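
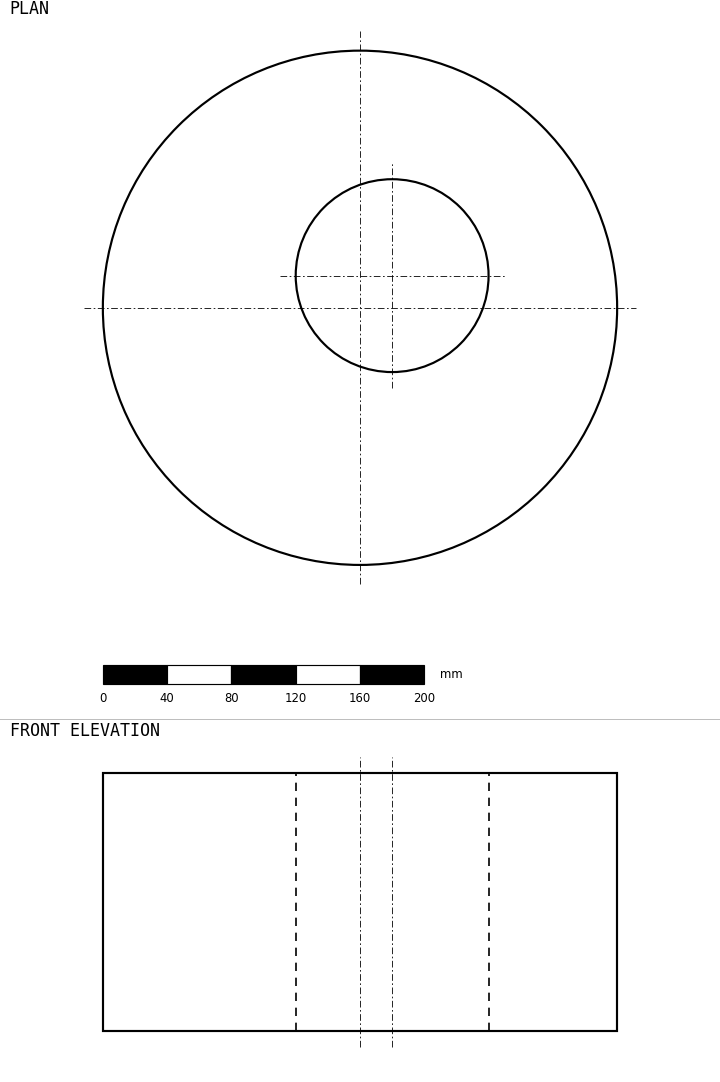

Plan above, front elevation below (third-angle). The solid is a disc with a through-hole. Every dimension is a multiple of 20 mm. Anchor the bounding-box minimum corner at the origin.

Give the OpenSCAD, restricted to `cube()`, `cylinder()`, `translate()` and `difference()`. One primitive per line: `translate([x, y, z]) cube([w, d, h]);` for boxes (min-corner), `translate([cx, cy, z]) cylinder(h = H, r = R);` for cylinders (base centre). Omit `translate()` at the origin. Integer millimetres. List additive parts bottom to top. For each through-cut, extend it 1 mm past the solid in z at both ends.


difference() {
  translate([160, 160, 0]) cylinder(h = 160, r = 160);
  translate([180, 180, -1]) cylinder(h = 162, r = 60);
}


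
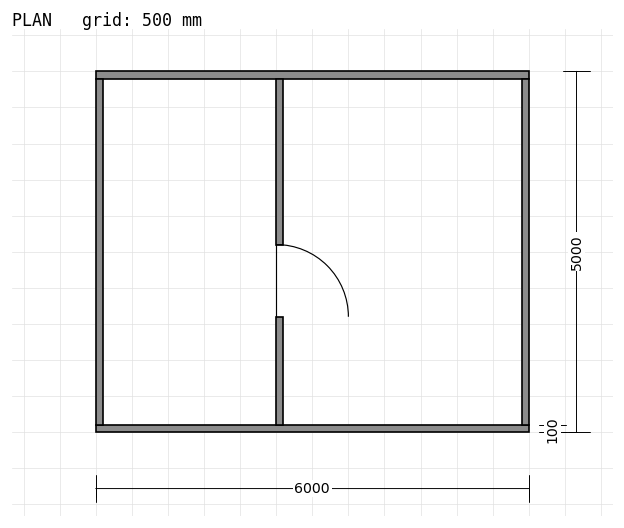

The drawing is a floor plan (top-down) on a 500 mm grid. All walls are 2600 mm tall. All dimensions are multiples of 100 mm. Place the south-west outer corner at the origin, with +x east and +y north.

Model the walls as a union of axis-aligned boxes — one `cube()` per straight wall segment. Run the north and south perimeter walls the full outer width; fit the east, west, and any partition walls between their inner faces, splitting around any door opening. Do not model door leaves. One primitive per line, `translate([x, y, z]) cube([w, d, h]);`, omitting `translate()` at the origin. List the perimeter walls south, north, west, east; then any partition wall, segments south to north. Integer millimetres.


cube([6000, 100, 2600]);
translate([0, 4900, 0]) cube([6000, 100, 2600]);
translate([0, 100, 0]) cube([100, 4800, 2600]);
translate([5900, 100, 0]) cube([100, 4800, 2600]);
translate([2500, 100, 0]) cube([100, 1500, 2600]);
translate([2500, 2600, 0]) cube([100, 2300, 2600]);


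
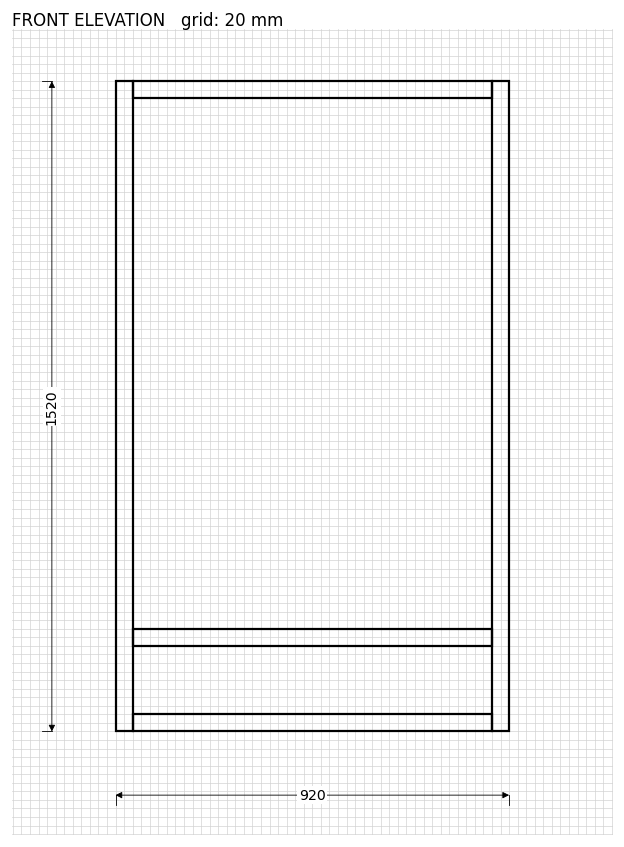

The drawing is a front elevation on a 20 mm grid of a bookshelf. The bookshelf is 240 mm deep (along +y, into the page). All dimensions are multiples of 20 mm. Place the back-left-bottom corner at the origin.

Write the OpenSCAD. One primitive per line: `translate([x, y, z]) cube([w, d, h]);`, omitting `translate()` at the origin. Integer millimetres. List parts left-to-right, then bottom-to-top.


cube([40, 240, 1520]);
translate([40, 0, 0]) cube([840, 240, 40]);
translate([40, 0, 200]) cube([840, 240, 40]);
translate([40, 0, 1480]) cube([840, 240, 40]);
translate([880, 0, 0]) cube([40, 240, 1520]);


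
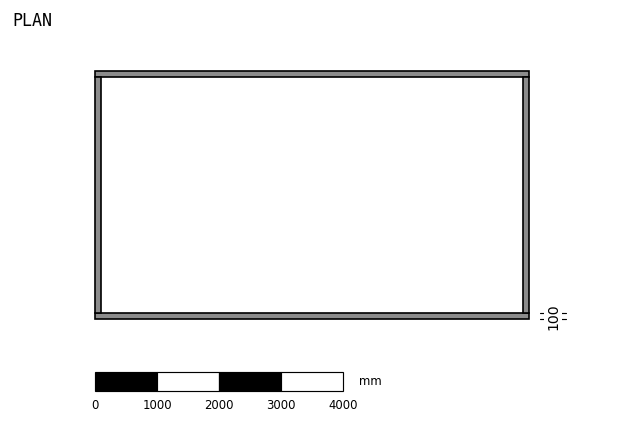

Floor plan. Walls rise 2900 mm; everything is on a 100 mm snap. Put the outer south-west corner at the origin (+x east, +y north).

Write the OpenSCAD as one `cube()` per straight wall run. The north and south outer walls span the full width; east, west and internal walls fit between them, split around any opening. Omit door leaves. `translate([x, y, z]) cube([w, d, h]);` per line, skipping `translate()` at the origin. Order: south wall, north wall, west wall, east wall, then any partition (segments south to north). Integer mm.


cube([7000, 100, 2900]);
translate([0, 3900, 0]) cube([7000, 100, 2900]);
translate([0, 100, 0]) cube([100, 3800, 2900]);
translate([6900, 100, 0]) cube([100, 3800, 2900]);


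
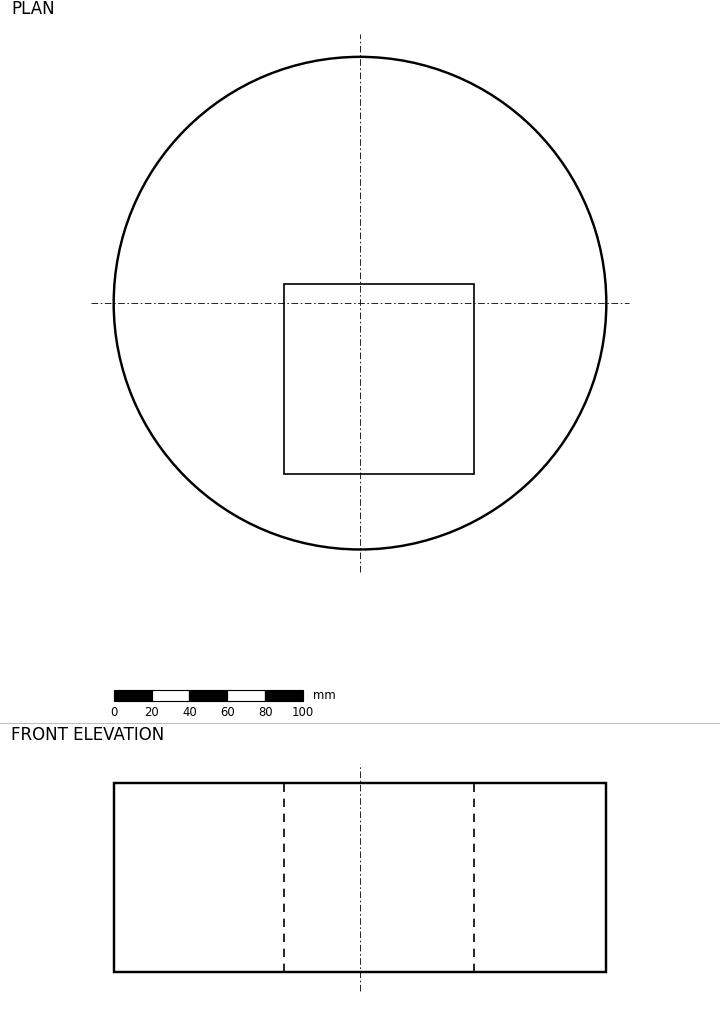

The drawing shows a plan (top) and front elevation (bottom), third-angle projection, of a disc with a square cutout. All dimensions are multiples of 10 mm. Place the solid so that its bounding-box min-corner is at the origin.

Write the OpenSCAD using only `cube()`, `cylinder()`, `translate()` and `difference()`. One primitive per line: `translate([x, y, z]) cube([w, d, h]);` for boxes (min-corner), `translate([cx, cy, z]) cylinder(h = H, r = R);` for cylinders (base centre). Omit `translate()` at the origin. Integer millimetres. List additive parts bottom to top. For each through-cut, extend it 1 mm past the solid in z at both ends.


difference() {
  translate([130, 130, 0]) cylinder(h = 100, r = 130);
  translate([90, 40, -1]) cube([100, 100, 102]);
}


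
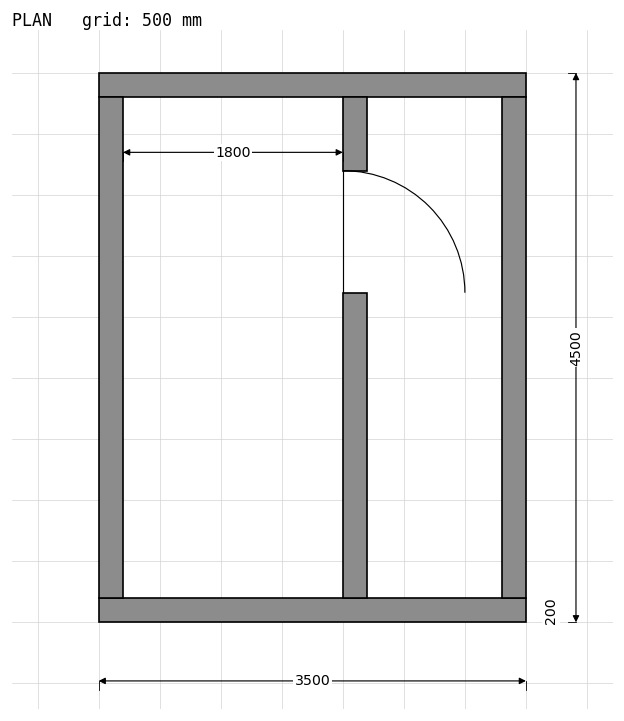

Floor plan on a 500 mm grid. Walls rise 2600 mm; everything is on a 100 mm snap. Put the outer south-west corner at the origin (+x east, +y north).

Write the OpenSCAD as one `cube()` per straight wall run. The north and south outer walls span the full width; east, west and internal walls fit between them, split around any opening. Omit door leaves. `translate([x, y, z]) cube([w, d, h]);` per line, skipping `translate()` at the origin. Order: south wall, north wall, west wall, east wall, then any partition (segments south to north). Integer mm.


cube([3500, 200, 2600]);
translate([0, 4300, 0]) cube([3500, 200, 2600]);
translate([0, 200, 0]) cube([200, 4100, 2600]);
translate([3300, 200, 0]) cube([200, 4100, 2600]);
translate([2000, 200, 0]) cube([200, 2500, 2600]);
translate([2000, 3700, 0]) cube([200, 600, 2600]);


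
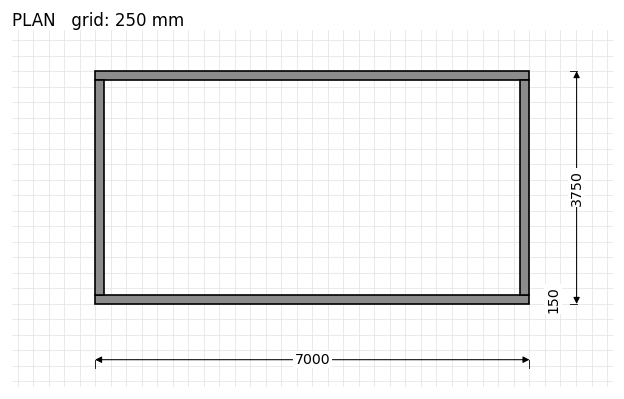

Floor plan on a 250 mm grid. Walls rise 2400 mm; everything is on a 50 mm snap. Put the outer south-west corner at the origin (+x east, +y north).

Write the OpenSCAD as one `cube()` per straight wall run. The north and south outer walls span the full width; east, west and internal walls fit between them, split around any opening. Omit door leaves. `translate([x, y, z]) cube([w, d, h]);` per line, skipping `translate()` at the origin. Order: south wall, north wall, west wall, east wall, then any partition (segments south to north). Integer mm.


cube([7000, 150, 2400]);
translate([0, 3600, 0]) cube([7000, 150, 2400]);
translate([0, 150, 0]) cube([150, 3450, 2400]);
translate([6850, 150, 0]) cube([150, 3450, 2400]);


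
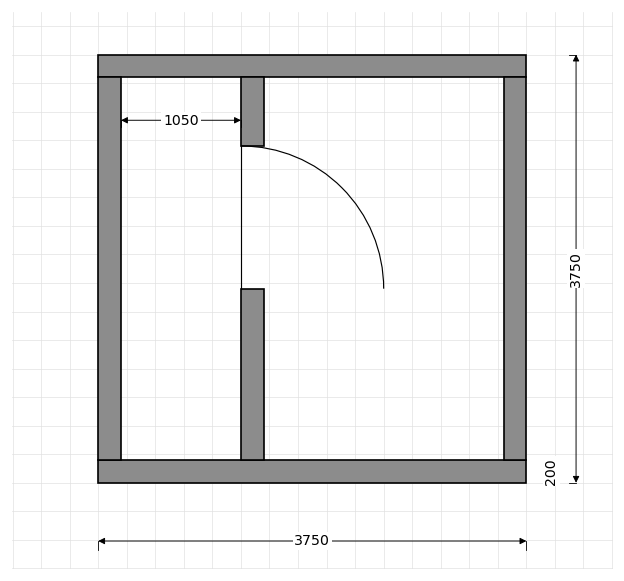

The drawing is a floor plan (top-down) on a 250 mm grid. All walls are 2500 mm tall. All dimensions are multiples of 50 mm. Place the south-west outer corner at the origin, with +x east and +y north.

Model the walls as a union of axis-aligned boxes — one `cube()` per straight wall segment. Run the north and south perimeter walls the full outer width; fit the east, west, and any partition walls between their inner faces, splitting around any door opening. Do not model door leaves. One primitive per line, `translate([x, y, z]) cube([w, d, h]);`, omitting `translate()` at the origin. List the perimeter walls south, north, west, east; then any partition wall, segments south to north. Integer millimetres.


cube([3750, 200, 2500]);
translate([0, 3550, 0]) cube([3750, 200, 2500]);
translate([0, 200, 0]) cube([200, 3350, 2500]);
translate([3550, 200, 0]) cube([200, 3350, 2500]);
translate([1250, 200, 0]) cube([200, 1500, 2500]);
translate([1250, 2950, 0]) cube([200, 600, 2500]);


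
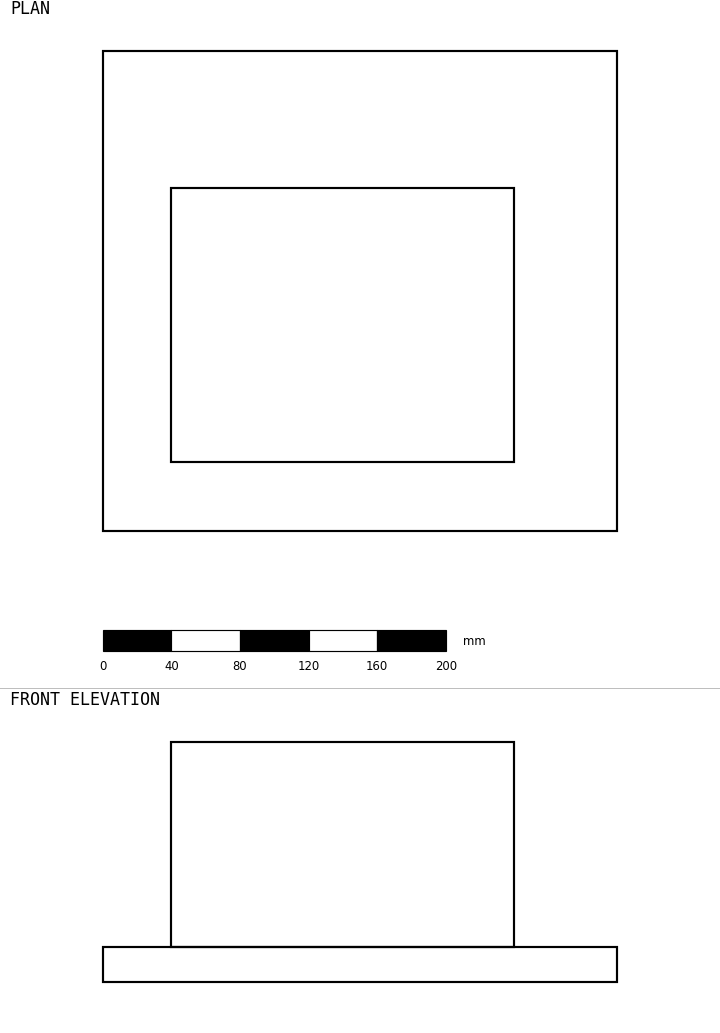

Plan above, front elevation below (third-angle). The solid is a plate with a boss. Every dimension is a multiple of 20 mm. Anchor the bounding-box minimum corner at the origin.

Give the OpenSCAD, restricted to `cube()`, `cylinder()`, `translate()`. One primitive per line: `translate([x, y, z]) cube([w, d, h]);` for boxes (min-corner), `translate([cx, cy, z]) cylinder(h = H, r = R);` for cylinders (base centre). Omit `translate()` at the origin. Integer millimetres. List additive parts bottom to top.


cube([300, 280, 20]);
translate([40, 40, 20]) cube([200, 160, 120]);


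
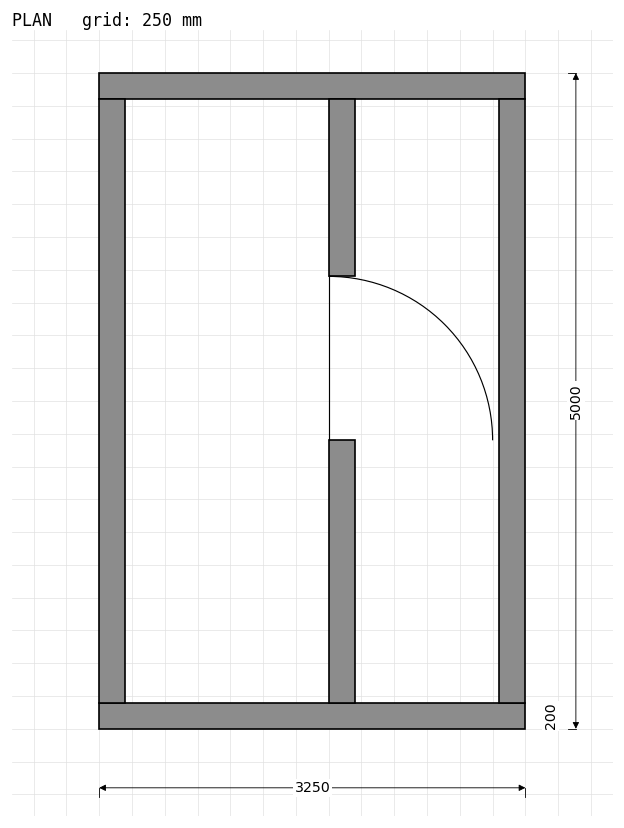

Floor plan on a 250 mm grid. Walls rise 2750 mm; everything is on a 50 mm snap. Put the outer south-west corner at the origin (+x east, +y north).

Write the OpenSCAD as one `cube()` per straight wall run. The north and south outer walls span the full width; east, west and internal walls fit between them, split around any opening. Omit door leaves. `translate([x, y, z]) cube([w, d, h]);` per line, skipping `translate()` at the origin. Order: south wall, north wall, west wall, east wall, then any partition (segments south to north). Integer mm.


cube([3250, 200, 2750]);
translate([0, 4800, 0]) cube([3250, 200, 2750]);
translate([0, 200, 0]) cube([200, 4600, 2750]);
translate([3050, 200, 0]) cube([200, 4600, 2750]);
translate([1750, 200, 0]) cube([200, 2000, 2750]);
translate([1750, 3450, 0]) cube([200, 1350, 2750]);


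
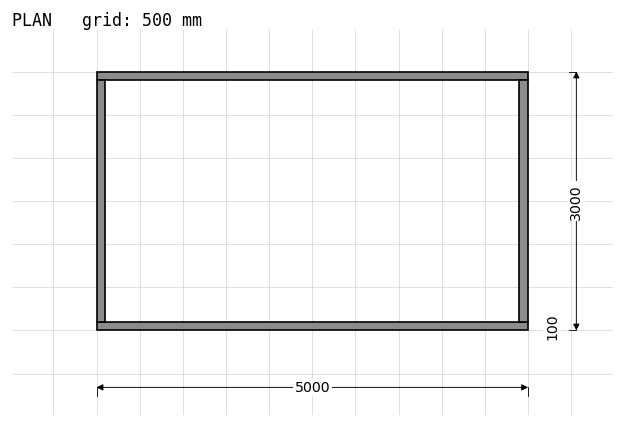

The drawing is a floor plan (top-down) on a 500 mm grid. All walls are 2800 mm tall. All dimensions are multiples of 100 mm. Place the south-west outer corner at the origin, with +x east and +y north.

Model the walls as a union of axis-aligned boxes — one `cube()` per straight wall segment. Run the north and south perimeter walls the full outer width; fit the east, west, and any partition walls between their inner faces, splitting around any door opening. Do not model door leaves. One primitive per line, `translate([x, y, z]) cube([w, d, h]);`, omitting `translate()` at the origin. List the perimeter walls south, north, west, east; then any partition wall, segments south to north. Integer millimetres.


cube([5000, 100, 2800]);
translate([0, 2900, 0]) cube([5000, 100, 2800]);
translate([0, 100, 0]) cube([100, 2800, 2800]);
translate([4900, 100, 0]) cube([100, 2800, 2800]);


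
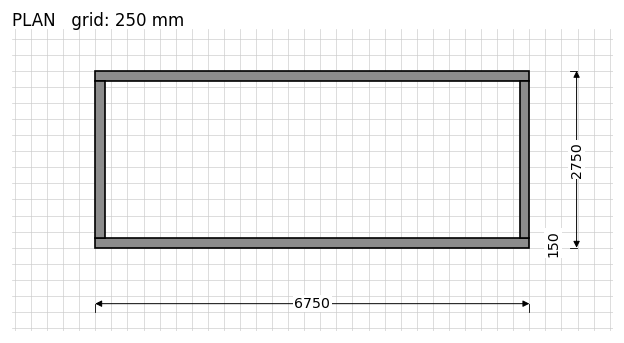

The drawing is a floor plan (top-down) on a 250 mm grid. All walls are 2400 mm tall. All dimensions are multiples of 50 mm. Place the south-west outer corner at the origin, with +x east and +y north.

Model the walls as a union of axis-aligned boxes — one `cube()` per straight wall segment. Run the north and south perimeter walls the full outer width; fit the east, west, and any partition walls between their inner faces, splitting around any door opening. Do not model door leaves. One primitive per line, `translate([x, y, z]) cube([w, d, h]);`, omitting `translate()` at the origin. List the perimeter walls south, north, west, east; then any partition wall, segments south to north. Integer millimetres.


cube([6750, 150, 2400]);
translate([0, 2600, 0]) cube([6750, 150, 2400]);
translate([0, 150, 0]) cube([150, 2450, 2400]);
translate([6600, 150, 0]) cube([150, 2450, 2400]);


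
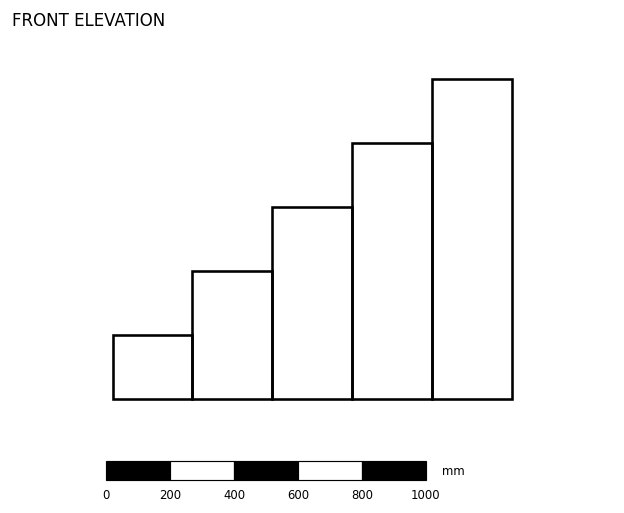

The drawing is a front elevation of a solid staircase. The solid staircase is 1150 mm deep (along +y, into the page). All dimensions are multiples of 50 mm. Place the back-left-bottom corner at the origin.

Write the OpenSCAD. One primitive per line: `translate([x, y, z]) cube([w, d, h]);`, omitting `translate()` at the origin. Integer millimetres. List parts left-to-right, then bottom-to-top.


cube([250, 1150, 200]);
translate([250, 0, 0]) cube([250, 1150, 400]);
translate([500, 0, 0]) cube([250, 1150, 600]);
translate([750, 0, 0]) cube([250, 1150, 800]);
translate([1000, 0, 0]) cube([250, 1150, 1000]);


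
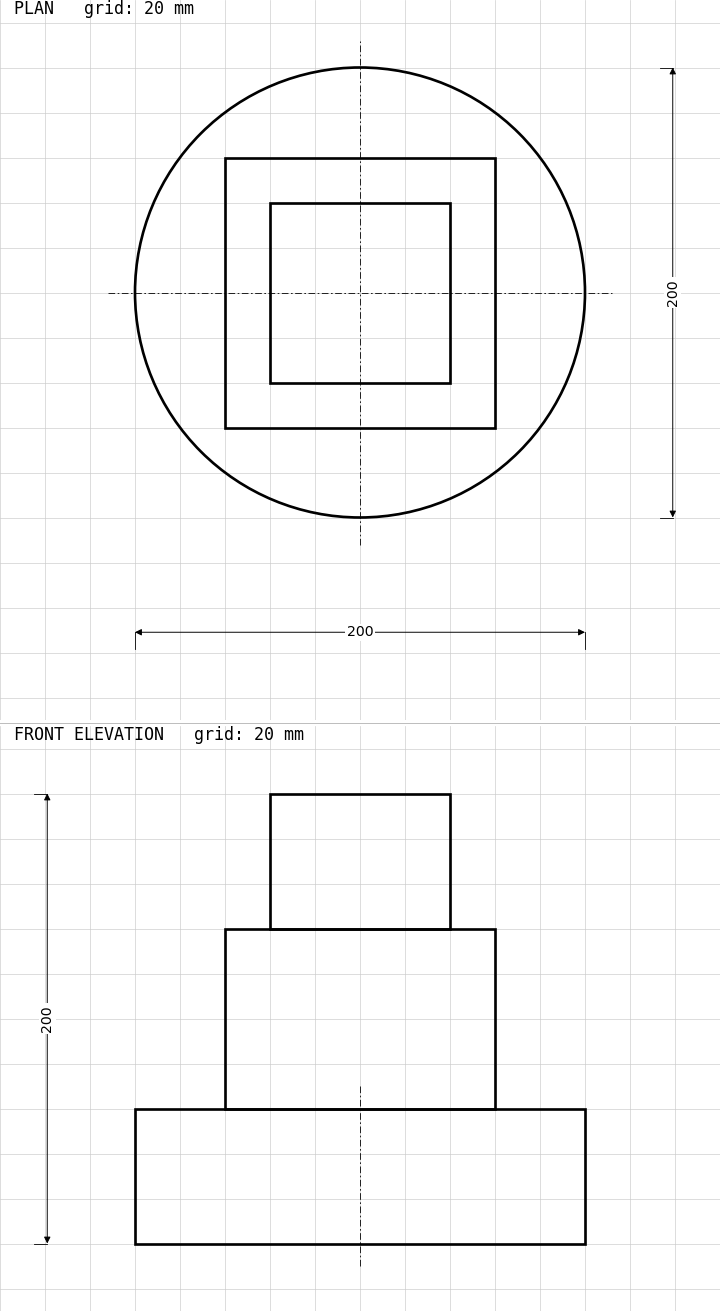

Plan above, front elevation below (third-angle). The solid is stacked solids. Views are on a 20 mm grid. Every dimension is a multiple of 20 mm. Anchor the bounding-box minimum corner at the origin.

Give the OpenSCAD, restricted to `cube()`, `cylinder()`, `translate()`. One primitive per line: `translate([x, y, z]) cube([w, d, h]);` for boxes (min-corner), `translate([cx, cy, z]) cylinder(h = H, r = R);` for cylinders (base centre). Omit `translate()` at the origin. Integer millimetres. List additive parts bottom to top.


translate([100, 100, 0]) cylinder(h = 60, r = 100);
translate([40, 40, 60]) cube([120, 120, 80]);
translate([60, 60, 140]) cube([80, 80, 60]);


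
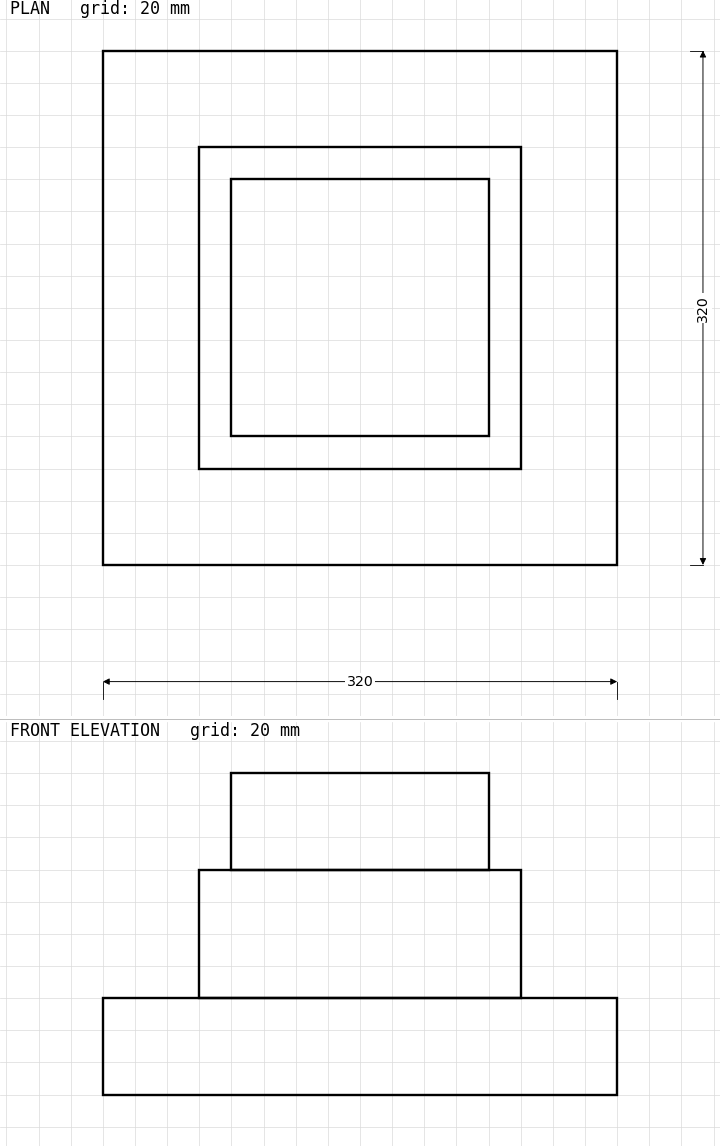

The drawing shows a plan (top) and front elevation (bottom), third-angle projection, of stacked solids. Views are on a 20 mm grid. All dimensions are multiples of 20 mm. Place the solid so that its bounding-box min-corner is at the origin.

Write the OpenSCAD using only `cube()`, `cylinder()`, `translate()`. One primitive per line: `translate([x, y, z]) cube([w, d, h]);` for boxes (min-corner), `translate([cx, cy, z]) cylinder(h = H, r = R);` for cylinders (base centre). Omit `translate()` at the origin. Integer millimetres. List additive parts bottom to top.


cube([320, 320, 60]);
translate([60, 60, 60]) cube([200, 200, 80]);
translate([80, 80, 140]) cube([160, 160, 60]);


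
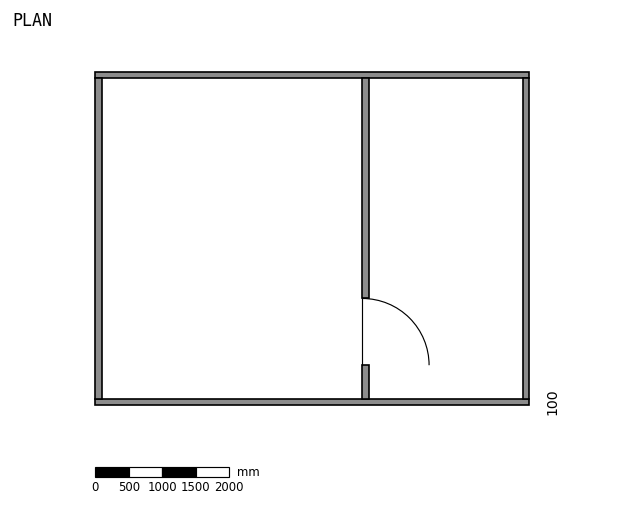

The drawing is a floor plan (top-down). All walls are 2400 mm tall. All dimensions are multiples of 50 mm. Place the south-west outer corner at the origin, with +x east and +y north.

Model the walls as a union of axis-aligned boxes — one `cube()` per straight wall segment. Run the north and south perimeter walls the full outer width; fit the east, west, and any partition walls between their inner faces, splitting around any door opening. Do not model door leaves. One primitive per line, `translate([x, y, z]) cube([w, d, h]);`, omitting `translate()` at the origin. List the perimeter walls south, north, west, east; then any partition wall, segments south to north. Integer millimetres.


cube([6500, 100, 2400]);
translate([0, 4900, 0]) cube([6500, 100, 2400]);
translate([0, 100, 0]) cube([100, 4800, 2400]);
translate([6400, 100, 0]) cube([100, 4800, 2400]);
translate([4000, 100, 0]) cube([100, 500, 2400]);
translate([4000, 1600, 0]) cube([100, 3300, 2400]);


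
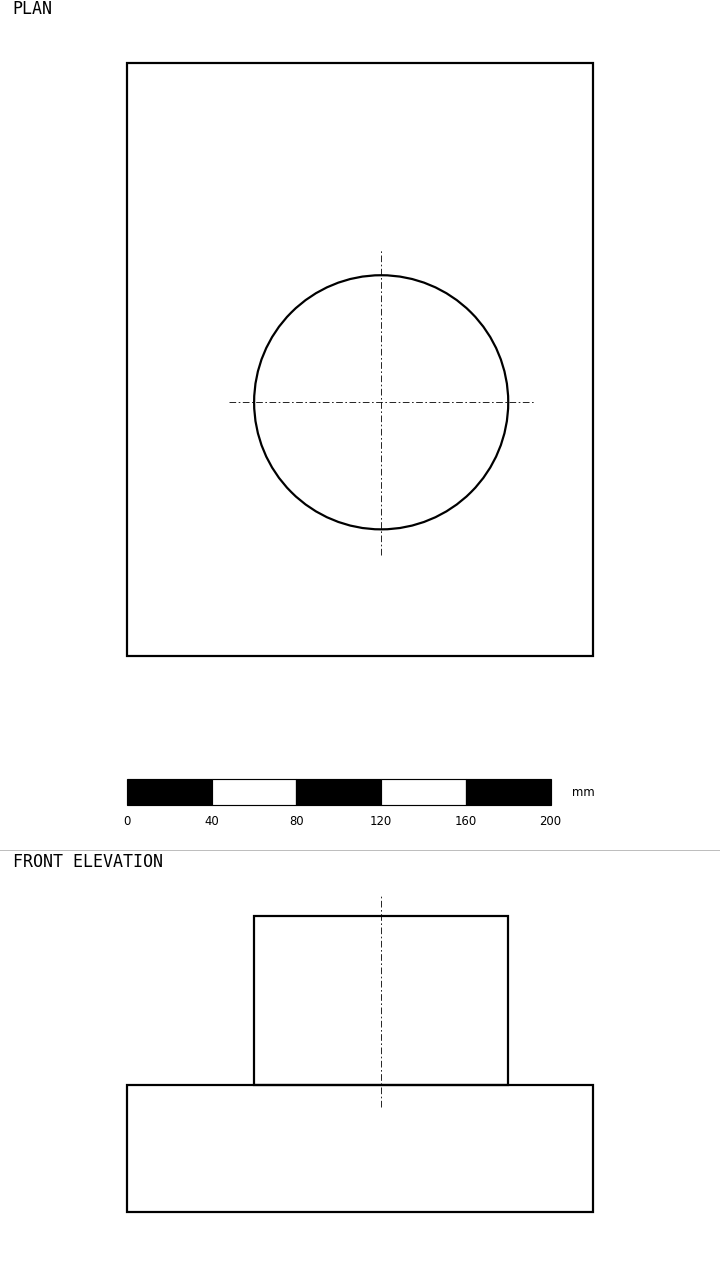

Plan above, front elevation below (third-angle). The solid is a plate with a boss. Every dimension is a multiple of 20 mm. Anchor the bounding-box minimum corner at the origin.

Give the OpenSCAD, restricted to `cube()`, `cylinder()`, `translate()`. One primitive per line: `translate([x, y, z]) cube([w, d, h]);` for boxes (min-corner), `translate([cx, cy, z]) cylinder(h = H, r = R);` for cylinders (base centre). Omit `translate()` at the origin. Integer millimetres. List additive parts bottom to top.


cube([220, 280, 60]);
translate([120, 120, 60]) cylinder(h = 80, r = 60);


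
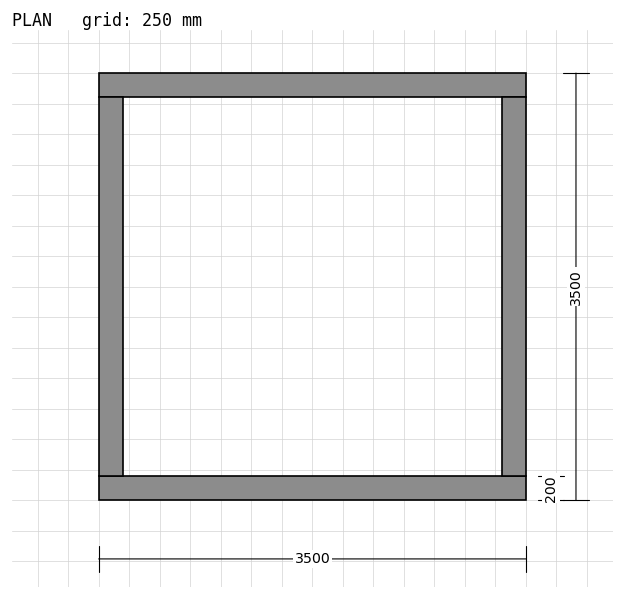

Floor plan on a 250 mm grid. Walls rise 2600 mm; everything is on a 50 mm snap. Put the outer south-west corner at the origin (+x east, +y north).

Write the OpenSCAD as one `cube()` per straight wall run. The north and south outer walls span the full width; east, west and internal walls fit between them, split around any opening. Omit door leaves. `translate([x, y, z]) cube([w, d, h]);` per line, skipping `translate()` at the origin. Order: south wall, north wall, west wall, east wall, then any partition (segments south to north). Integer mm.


cube([3500, 200, 2600]);
translate([0, 3300, 0]) cube([3500, 200, 2600]);
translate([0, 200, 0]) cube([200, 3100, 2600]);
translate([3300, 200, 0]) cube([200, 3100, 2600]);


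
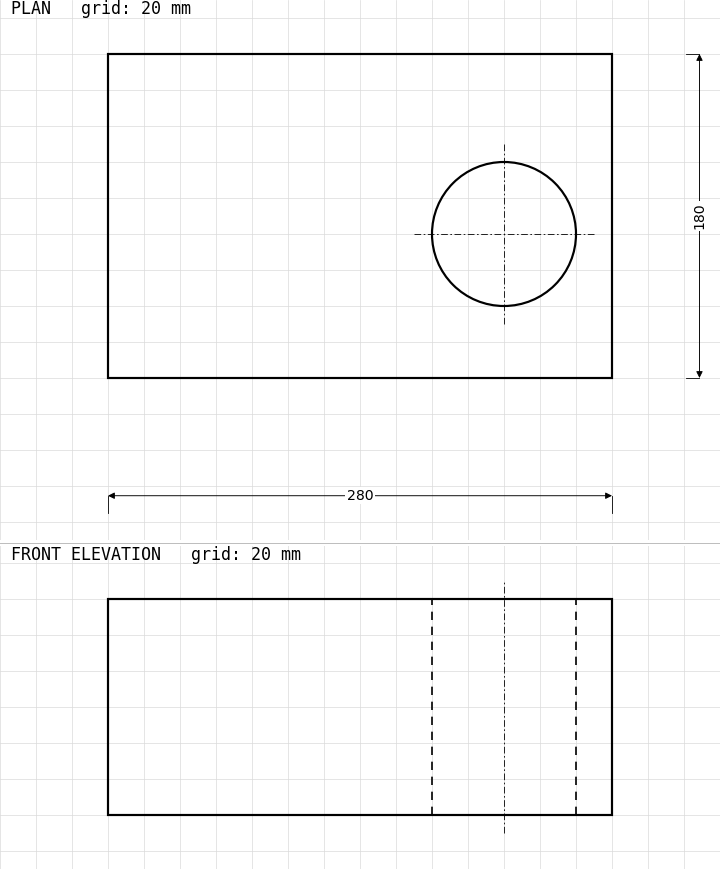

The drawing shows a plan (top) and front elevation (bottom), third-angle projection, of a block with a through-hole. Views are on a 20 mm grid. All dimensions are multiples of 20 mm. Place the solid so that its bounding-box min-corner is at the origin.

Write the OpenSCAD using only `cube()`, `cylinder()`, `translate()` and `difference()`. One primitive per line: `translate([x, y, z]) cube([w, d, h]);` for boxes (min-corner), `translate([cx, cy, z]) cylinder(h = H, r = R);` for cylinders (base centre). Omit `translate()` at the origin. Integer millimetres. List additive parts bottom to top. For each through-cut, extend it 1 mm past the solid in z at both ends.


difference() {
  cube([280, 180, 120]);
  translate([220, 80, -1]) cylinder(h = 122, r = 40);
}


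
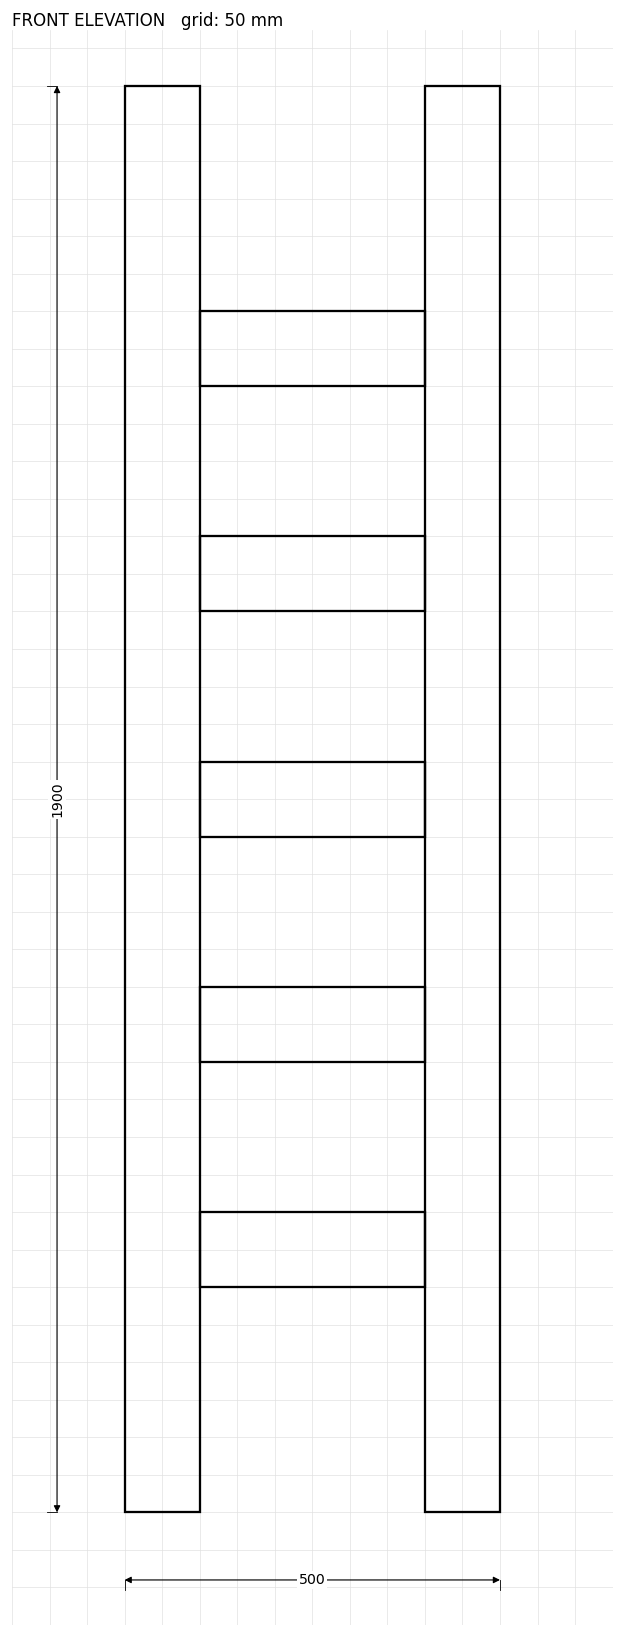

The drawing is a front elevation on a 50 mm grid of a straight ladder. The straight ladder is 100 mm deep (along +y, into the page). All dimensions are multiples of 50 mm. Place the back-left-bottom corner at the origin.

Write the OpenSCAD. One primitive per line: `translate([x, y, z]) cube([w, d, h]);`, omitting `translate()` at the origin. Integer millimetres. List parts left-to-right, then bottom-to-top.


cube([100, 100, 1900]);
translate([100, 0, 300]) cube([300, 100, 100]);
translate([100, 0, 600]) cube([300, 100, 100]);
translate([100, 0, 900]) cube([300, 100, 100]);
translate([100, 0, 1200]) cube([300, 100, 100]);
translate([100, 0, 1500]) cube([300, 100, 100]);
translate([400, 0, 0]) cube([100, 100, 1900]);


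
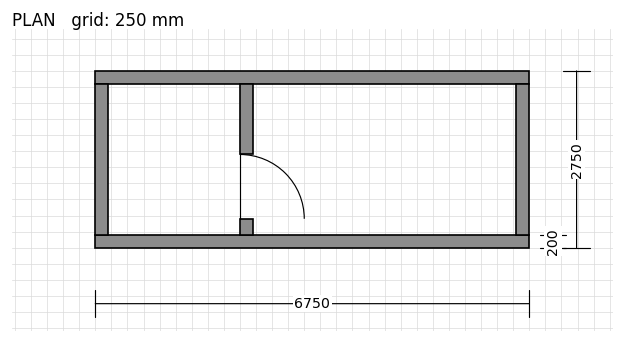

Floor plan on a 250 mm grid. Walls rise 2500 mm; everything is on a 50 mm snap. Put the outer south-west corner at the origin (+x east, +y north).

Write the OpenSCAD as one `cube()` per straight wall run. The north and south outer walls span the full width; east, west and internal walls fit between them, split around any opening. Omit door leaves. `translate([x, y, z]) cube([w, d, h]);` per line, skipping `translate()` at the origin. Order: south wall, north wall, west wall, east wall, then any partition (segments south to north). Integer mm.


cube([6750, 200, 2500]);
translate([0, 2550, 0]) cube([6750, 200, 2500]);
translate([0, 200, 0]) cube([200, 2350, 2500]);
translate([6550, 200, 0]) cube([200, 2350, 2500]);
translate([2250, 200, 0]) cube([200, 250, 2500]);
translate([2250, 1450, 0]) cube([200, 1100, 2500]);


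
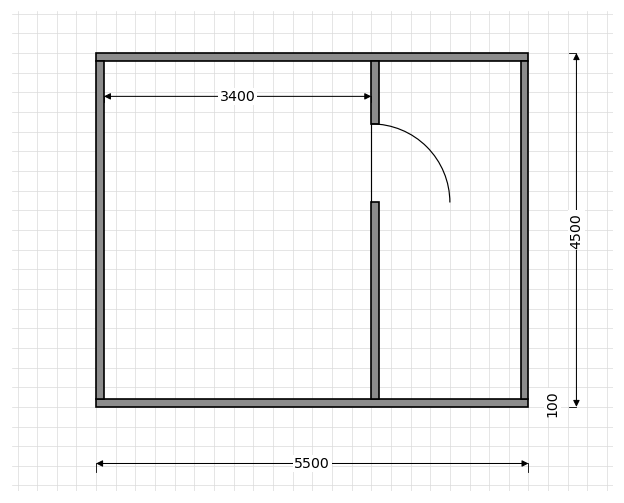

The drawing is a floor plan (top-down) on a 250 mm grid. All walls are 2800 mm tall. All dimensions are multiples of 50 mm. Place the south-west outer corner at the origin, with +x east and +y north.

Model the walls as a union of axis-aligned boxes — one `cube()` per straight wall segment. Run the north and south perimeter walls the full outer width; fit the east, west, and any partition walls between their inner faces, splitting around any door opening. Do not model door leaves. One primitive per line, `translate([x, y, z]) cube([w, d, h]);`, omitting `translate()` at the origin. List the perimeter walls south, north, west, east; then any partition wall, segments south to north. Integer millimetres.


cube([5500, 100, 2800]);
translate([0, 4400, 0]) cube([5500, 100, 2800]);
translate([0, 100, 0]) cube([100, 4300, 2800]);
translate([5400, 100, 0]) cube([100, 4300, 2800]);
translate([3500, 100, 0]) cube([100, 2500, 2800]);
translate([3500, 3600, 0]) cube([100, 800, 2800]);


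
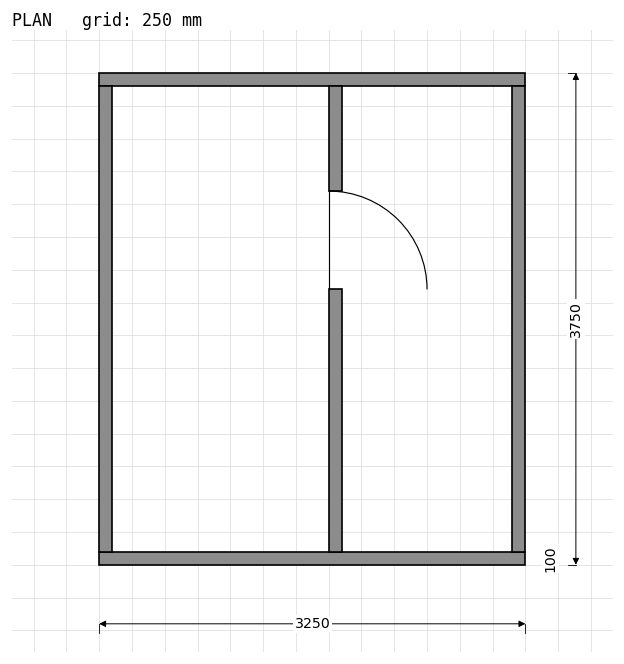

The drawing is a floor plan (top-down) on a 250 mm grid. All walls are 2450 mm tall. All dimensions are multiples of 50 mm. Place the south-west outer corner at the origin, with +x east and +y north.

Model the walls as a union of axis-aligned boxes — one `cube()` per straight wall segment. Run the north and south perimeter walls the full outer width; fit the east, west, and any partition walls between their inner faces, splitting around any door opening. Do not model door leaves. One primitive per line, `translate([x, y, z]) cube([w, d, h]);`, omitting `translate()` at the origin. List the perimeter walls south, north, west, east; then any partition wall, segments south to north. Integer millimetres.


cube([3250, 100, 2450]);
translate([0, 3650, 0]) cube([3250, 100, 2450]);
translate([0, 100, 0]) cube([100, 3550, 2450]);
translate([3150, 100, 0]) cube([100, 3550, 2450]);
translate([1750, 100, 0]) cube([100, 2000, 2450]);
translate([1750, 2850, 0]) cube([100, 800, 2450]);


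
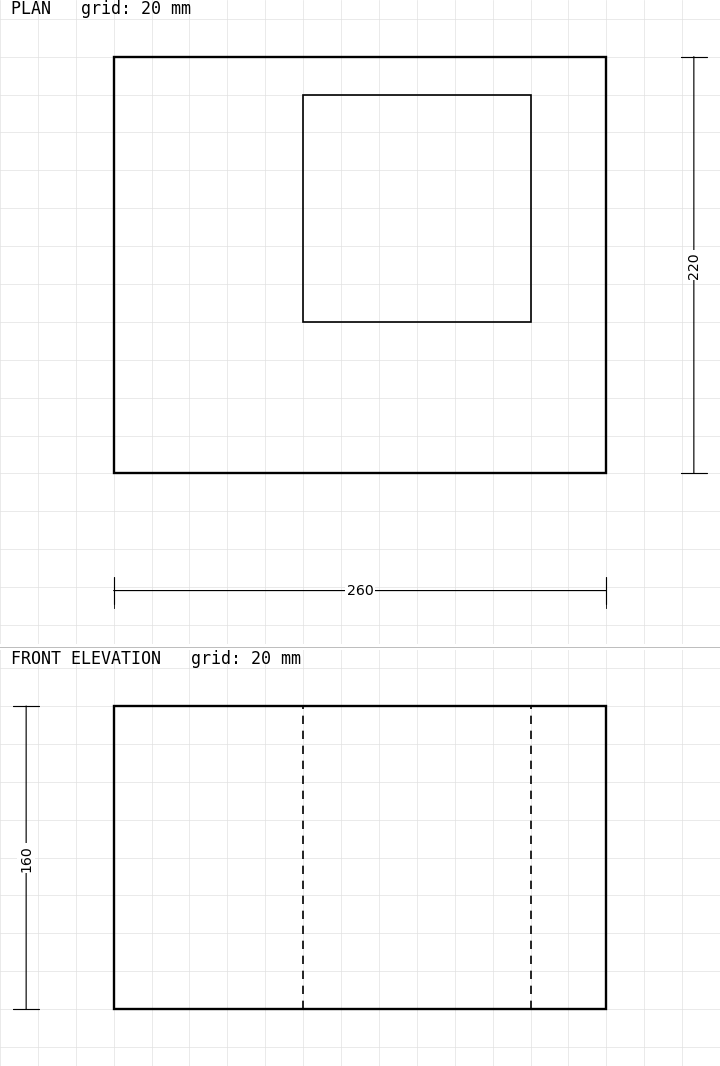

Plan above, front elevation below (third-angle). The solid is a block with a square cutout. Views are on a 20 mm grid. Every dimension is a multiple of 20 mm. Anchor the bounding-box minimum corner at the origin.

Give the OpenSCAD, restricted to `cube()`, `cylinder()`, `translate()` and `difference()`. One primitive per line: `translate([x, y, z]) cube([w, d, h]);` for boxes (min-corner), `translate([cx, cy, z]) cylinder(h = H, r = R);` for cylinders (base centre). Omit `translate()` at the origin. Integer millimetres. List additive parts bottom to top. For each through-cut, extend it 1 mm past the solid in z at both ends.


difference() {
  cube([260, 220, 160]);
  translate([100, 80, -1]) cube([120, 120, 162]);
}


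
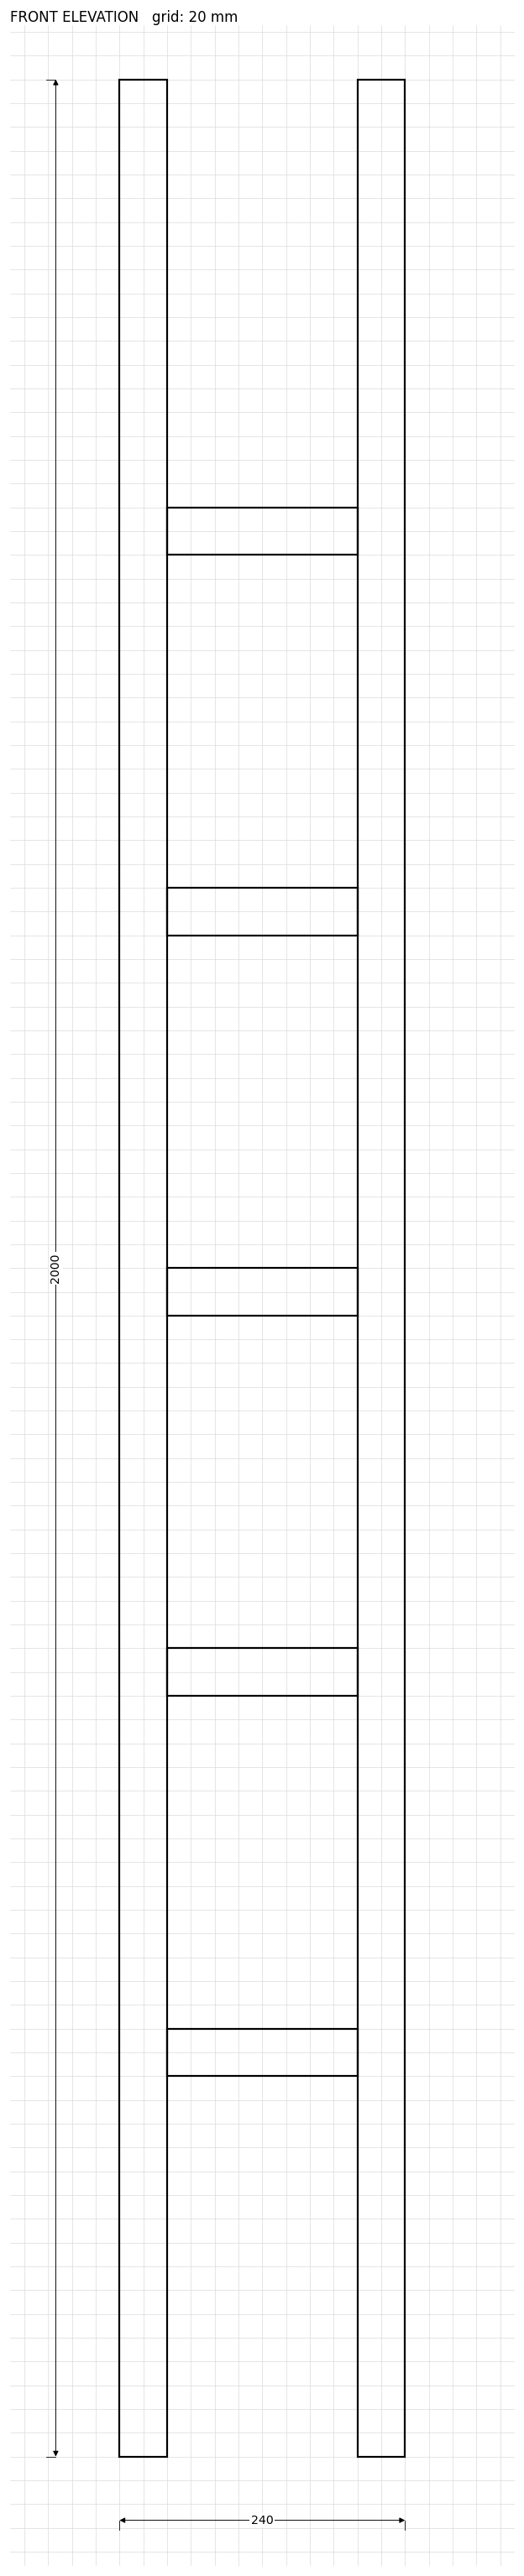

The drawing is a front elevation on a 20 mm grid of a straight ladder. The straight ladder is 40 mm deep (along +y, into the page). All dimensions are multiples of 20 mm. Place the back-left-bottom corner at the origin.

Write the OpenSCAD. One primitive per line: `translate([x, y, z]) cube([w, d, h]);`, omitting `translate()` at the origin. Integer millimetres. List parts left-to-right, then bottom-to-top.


cube([40, 40, 2000]);
translate([40, 0, 320]) cube([160, 40, 40]);
translate([40, 0, 640]) cube([160, 40, 40]);
translate([40, 0, 960]) cube([160, 40, 40]);
translate([40, 0, 1280]) cube([160, 40, 40]);
translate([40, 0, 1600]) cube([160, 40, 40]);
translate([200, 0, 0]) cube([40, 40, 2000]);


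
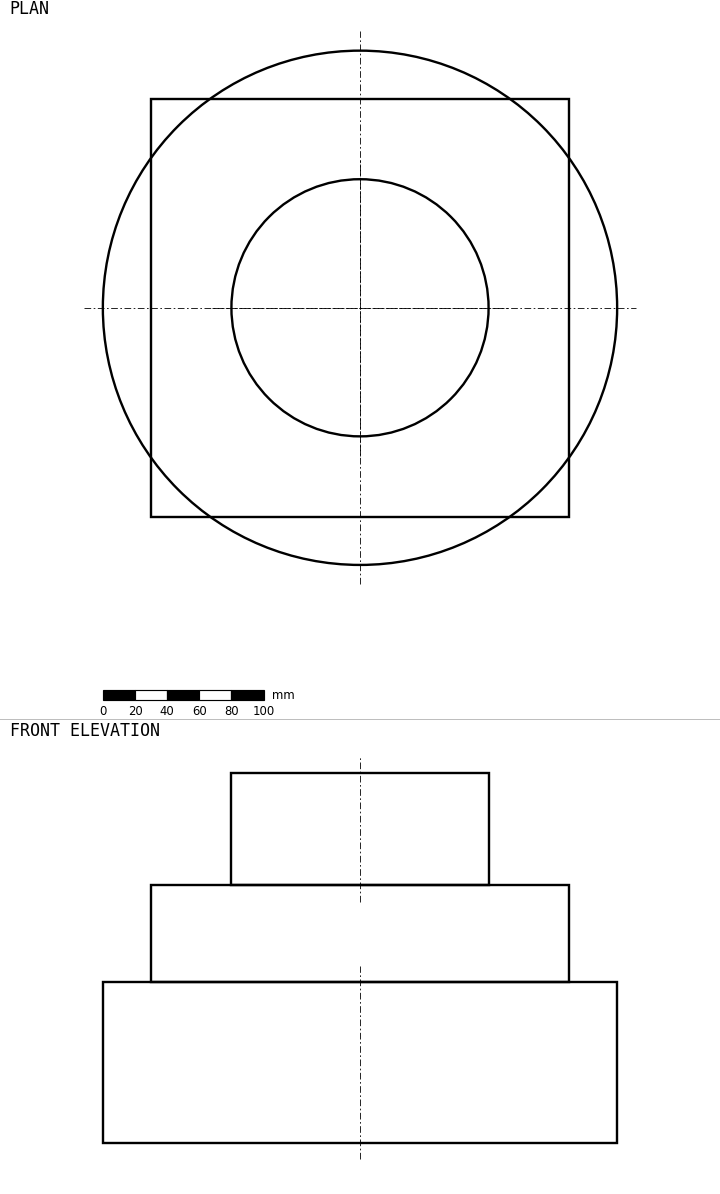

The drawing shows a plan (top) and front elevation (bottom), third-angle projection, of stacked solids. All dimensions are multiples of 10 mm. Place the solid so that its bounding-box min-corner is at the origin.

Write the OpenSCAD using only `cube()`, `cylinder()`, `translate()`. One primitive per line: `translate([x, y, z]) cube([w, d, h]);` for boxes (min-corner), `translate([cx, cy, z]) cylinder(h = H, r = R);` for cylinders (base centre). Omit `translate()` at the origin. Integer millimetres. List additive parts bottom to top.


translate([160, 160, 0]) cylinder(h = 100, r = 160);
translate([30, 30, 100]) cube([260, 260, 60]);
translate([160, 160, 160]) cylinder(h = 70, r = 80);


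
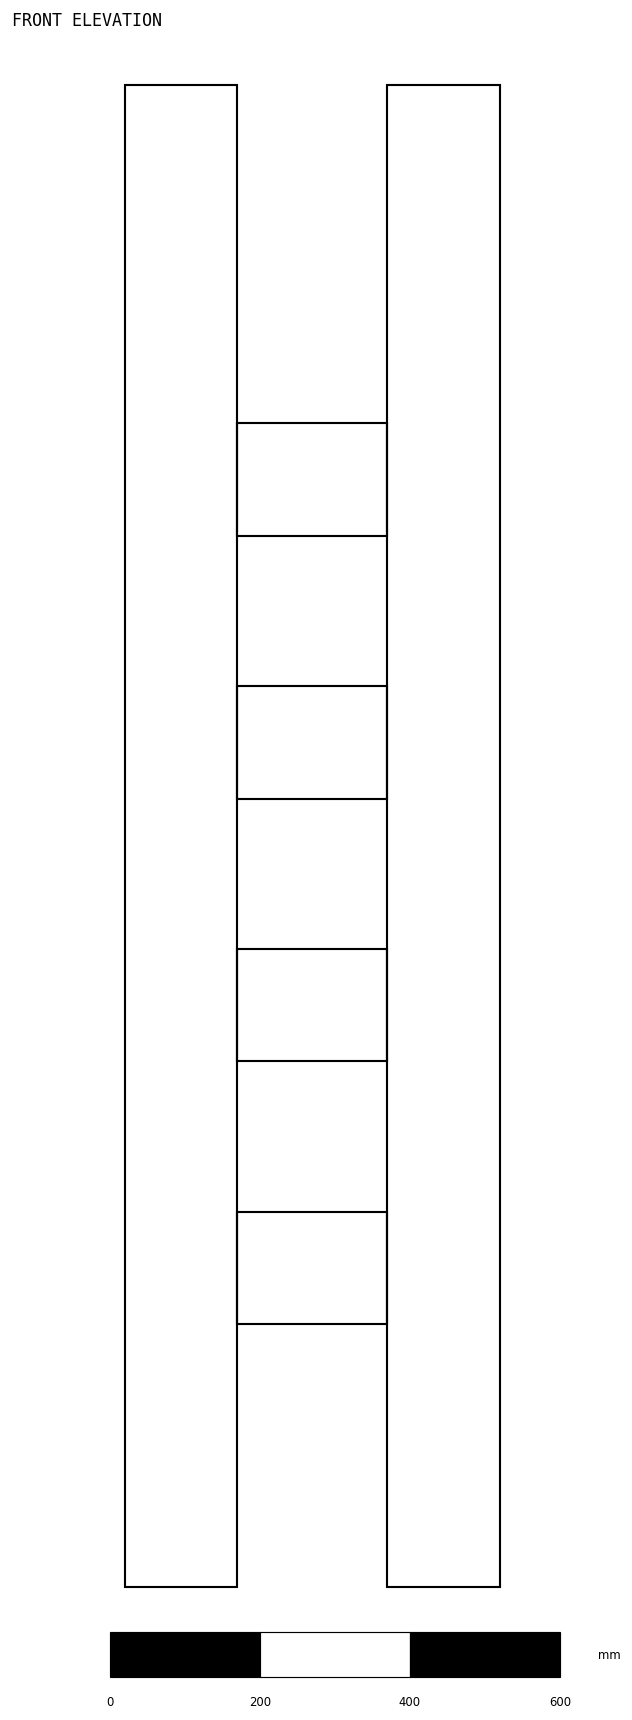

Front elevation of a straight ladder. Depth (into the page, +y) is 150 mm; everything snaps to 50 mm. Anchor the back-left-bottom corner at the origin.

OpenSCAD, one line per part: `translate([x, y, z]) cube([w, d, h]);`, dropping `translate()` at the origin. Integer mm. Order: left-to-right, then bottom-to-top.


cube([150, 150, 2000]);
translate([150, 0, 350]) cube([200, 150, 150]);
translate([150, 0, 700]) cube([200, 150, 150]);
translate([150, 0, 1050]) cube([200, 150, 150]);
translate([150, 0, 1400]) cube([200, 150, 150]);
translate([350, 0, 0]) cube([150, 150, 2000]);


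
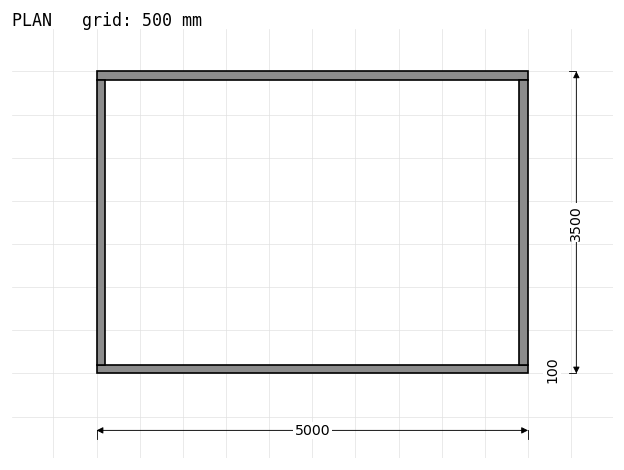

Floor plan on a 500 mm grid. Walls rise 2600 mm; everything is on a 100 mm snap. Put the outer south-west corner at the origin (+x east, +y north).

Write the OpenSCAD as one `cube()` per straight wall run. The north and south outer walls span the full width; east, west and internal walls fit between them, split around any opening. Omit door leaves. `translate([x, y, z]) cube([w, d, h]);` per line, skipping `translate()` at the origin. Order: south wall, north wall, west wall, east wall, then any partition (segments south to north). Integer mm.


cube([5000, 100, 2600]);
translate([0, 3400, 0]) cube([5000, 100, 2600]);
translate([0, 100, 0]) cube([100, 3300, 2600]);
translate([4900, 100, 0]) cube([100, 3300, 2600]);


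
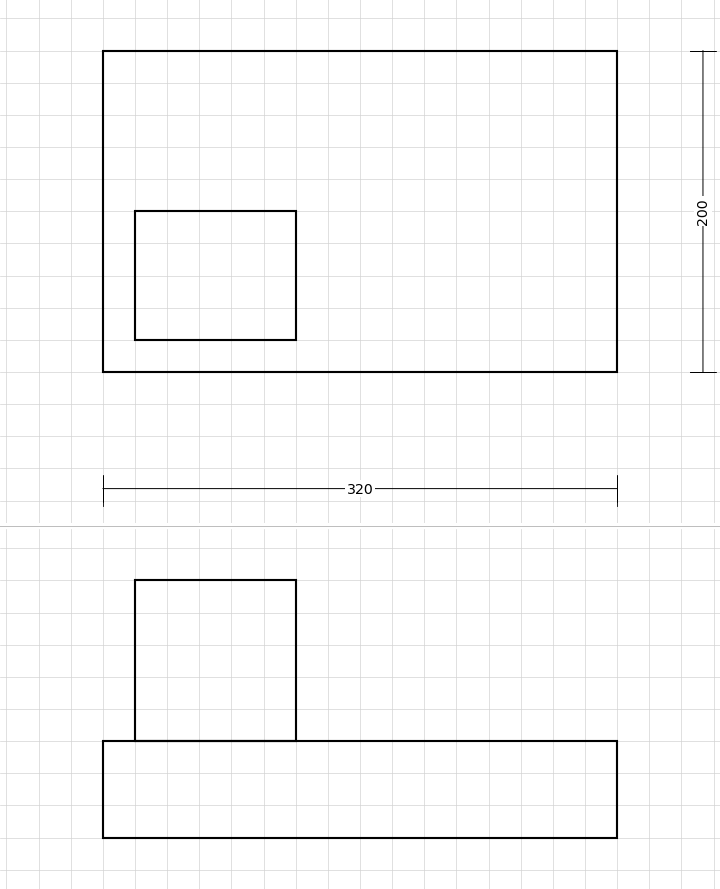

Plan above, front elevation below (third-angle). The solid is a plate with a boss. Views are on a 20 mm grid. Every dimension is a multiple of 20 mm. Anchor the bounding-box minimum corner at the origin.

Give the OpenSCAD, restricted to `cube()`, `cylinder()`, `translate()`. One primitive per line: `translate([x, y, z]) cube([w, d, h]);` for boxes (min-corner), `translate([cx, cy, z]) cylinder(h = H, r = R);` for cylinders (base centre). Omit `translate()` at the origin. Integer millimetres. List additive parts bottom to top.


cube([320, 200, 60]);
translate([20, 20, 60]) cube([100, 80, 100]);


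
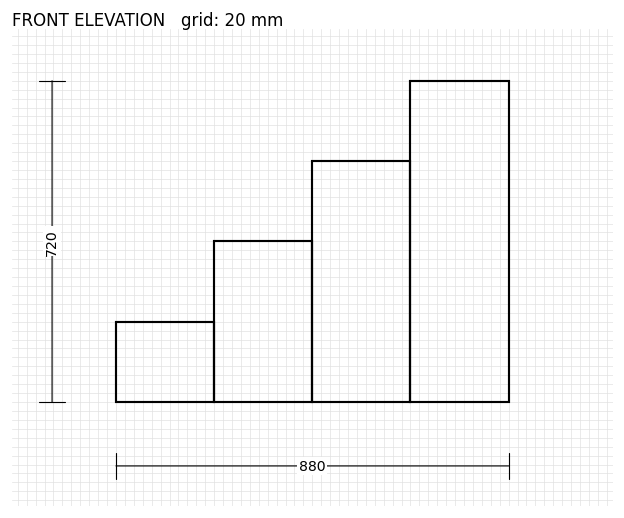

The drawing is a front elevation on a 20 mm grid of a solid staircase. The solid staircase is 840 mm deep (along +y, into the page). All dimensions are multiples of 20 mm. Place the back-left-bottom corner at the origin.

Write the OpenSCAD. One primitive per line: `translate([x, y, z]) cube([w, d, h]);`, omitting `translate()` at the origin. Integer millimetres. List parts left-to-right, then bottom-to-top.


cube([220, 840, 180]);
translate([220, 0, 0]) cube([220, 840, 360]);
translate([440, 0, 0]) cube([220, 840, 540]);
translate([660, 0, 0]) cube([220, 840, 720]);


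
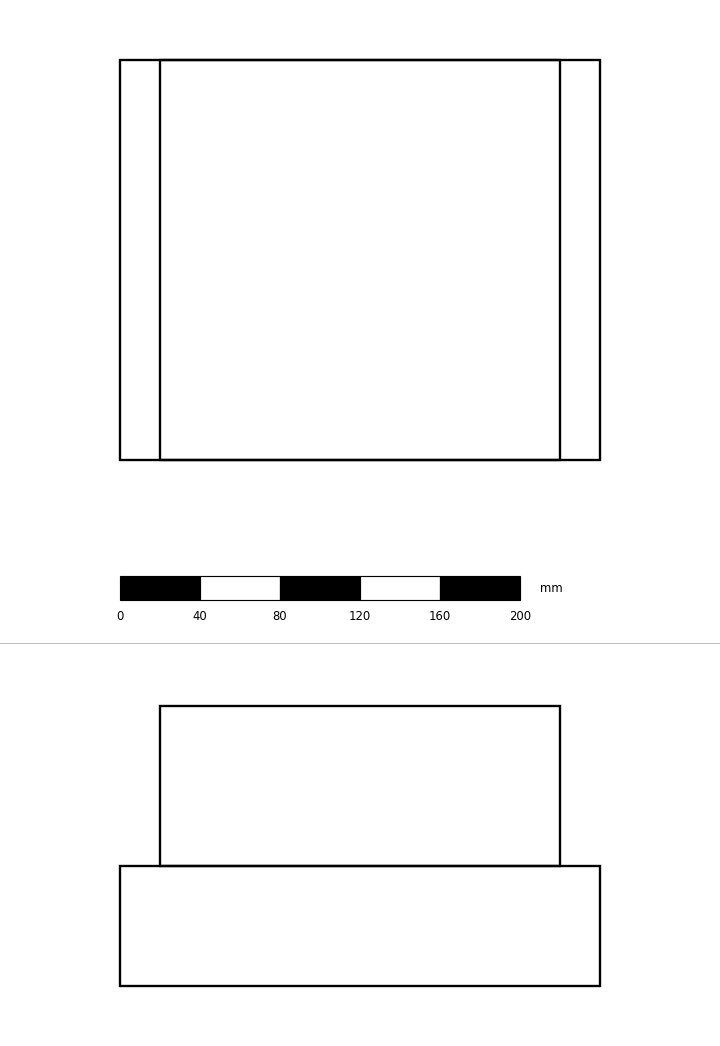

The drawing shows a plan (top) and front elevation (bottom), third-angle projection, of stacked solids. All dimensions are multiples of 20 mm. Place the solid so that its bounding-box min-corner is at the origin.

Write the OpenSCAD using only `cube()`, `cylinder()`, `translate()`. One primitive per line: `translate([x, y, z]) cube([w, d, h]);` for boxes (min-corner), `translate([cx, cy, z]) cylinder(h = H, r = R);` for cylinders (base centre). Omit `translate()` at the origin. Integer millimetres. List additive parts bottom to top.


cube([240, 200, 60]);
translate([20, 0, 60]) cube([200, 200, 80]);


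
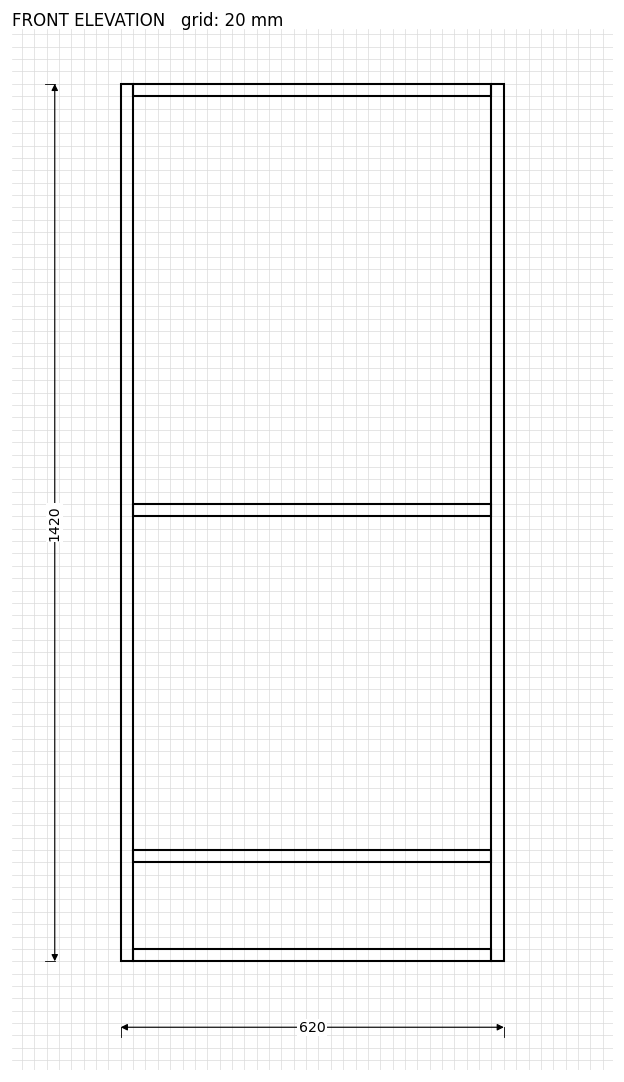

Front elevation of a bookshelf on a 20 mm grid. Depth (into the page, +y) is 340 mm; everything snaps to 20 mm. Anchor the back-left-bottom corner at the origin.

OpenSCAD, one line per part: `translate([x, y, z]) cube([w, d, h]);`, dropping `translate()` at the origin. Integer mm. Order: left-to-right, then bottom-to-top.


cube([20, 340, 1420]);
translate([20, 0, 0]) cube([580, 340, 20]);
translate([20, 0, 160]) cube([580, 340, 20]);
translate([20, 0, 720]) cube([580, 340, 20]);
translate([20, 0, 1400]) cube([580, 340, 20]);
translate([600, 0, 0]) cube([20, 340, 1420]);


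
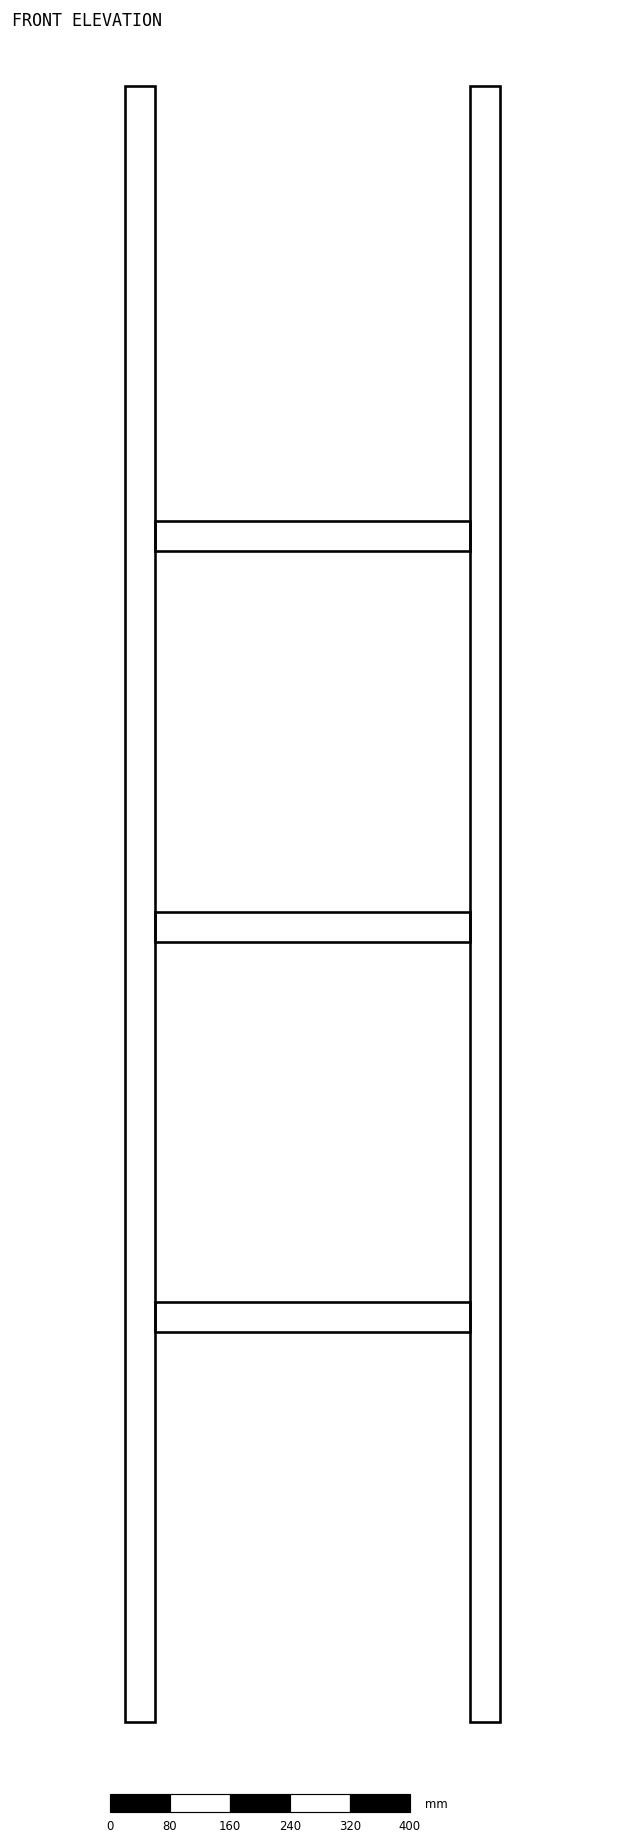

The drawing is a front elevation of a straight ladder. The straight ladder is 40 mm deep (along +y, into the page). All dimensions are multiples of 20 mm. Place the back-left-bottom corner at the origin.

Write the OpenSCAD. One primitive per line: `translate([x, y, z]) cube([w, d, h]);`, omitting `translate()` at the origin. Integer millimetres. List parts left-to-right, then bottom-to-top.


cube([40, 40, 2180]);
translate([40, 0, 520]) cube([420, 40, 40]);
translate([40, 0, 1040]) cube([420, 40, 40]);
translate([40, 0, 1560]) cube([420, 40, 40]);
translate([460, 0, 0]) cube([40, 40, 2180]);


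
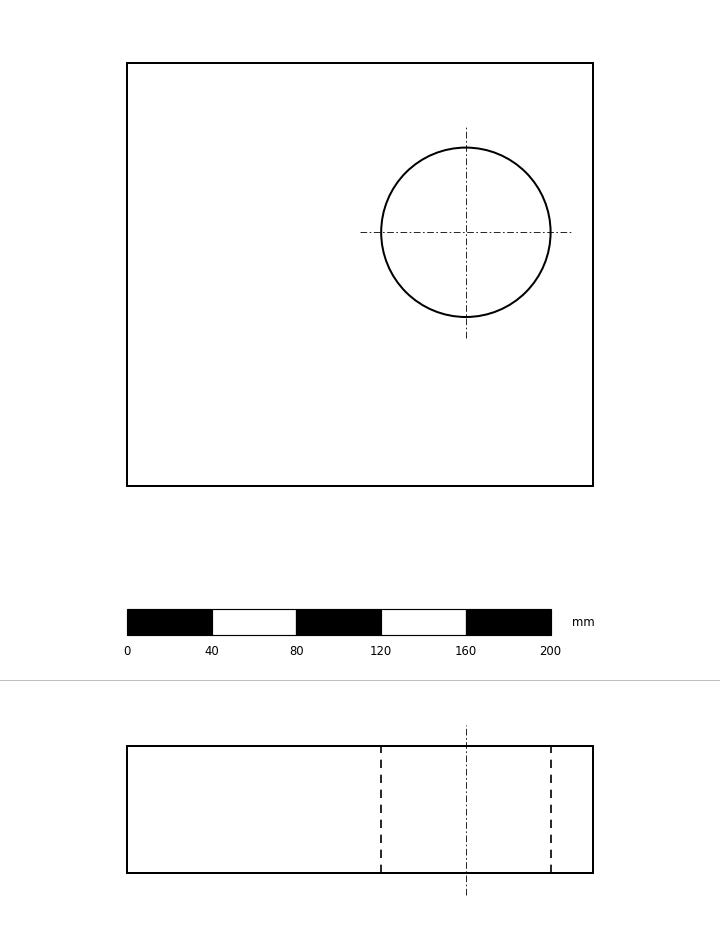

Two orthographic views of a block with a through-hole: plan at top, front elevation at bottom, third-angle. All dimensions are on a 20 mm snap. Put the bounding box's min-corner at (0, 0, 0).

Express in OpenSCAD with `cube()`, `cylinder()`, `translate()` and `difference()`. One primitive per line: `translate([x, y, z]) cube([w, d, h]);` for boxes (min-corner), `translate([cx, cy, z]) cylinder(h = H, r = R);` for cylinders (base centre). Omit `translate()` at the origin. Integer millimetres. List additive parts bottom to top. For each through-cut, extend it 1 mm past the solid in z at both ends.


difference() {
  cube([220, 200, 60]);
  translate([160, 120, -1]) cylinder(h = 62, r = 40);
}


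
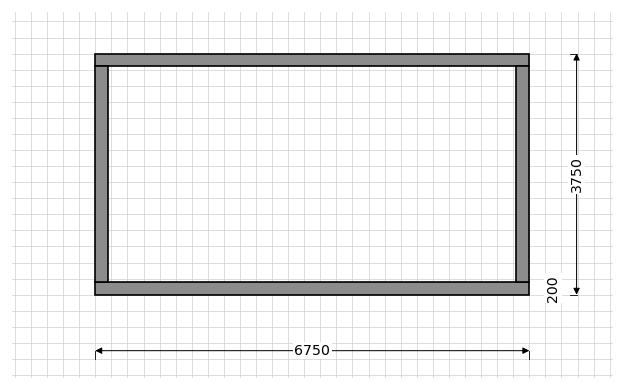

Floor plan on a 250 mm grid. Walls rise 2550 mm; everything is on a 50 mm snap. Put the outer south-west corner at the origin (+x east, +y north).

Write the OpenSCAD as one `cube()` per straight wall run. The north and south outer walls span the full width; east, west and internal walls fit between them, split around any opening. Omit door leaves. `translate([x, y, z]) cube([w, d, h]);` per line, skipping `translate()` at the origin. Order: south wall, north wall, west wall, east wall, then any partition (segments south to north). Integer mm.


cube([6750, 200, 2550]);
translate([0, 3550, 0]) cube([6750, 200, 2550]);
translate([0, 200, 0]) cube([200, 3350, 2550]);
translate([6550, 200, 0]) cube([200, 3350, 2550]);


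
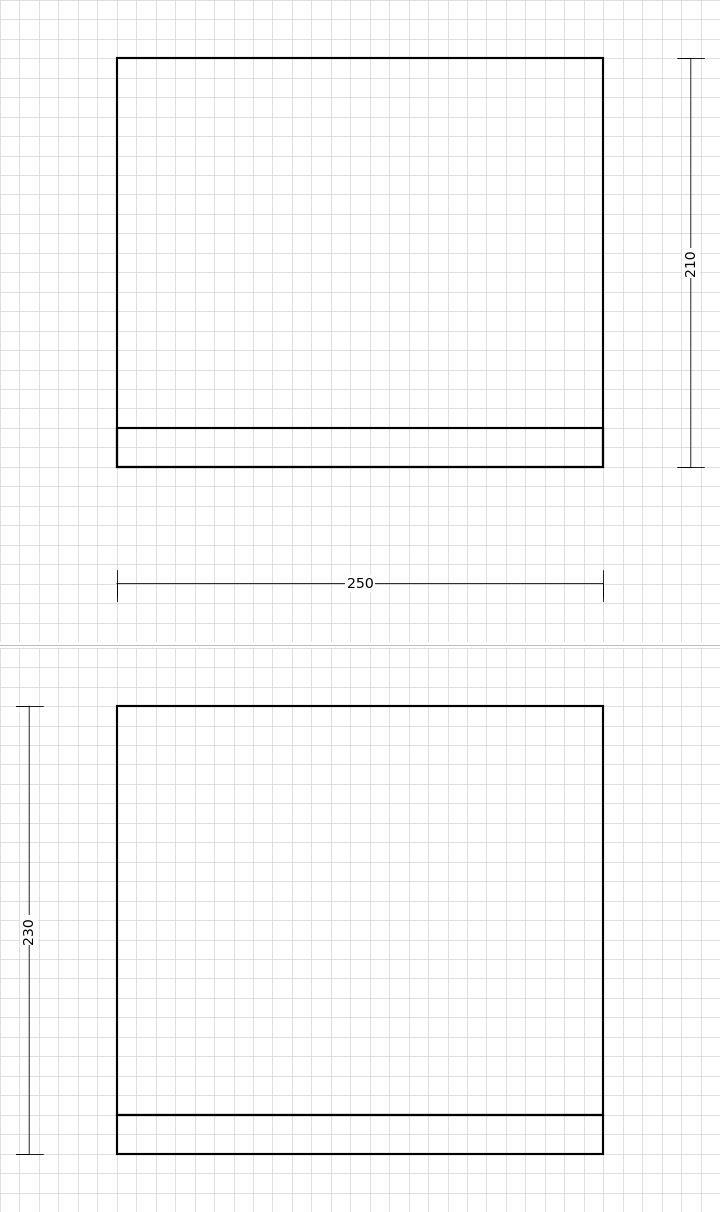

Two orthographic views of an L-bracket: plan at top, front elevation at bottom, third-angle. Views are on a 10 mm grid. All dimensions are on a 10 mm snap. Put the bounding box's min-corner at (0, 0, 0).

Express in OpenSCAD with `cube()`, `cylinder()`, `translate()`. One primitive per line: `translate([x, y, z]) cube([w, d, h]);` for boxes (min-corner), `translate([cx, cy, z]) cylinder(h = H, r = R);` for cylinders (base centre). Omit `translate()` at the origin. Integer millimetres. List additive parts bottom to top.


cube([250, 210, 20]);
translate([0, 0, 20]) cube([250, 20, 210]);
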